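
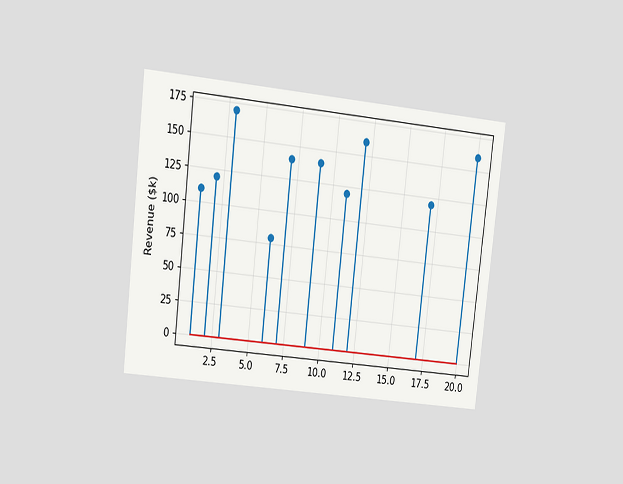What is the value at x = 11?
The chart is tilted about 7° clockwise and viewed at a slight angle. The stem at x=11 reaches $120k.

$120k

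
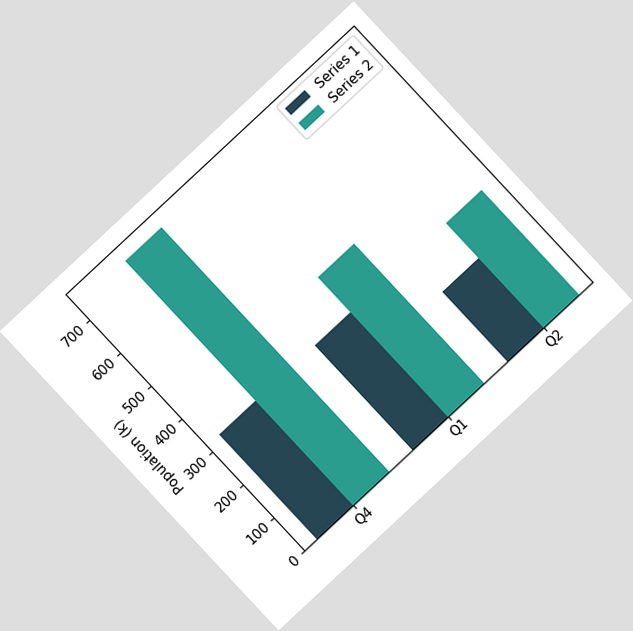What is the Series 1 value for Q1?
318k

The chart is tilted about 43° counter-clockwise. The Series 1 bar at Q1 reaches 318k on the y-axis.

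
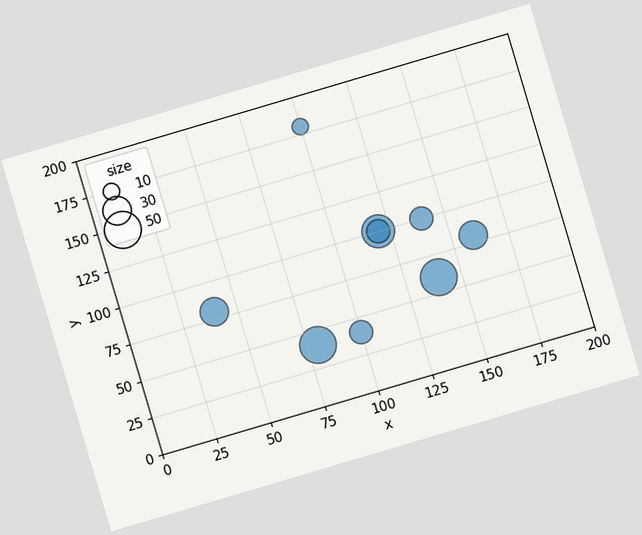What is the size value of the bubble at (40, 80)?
The chart is tilted about 17° counter-clockwise. Matching the bubble at (40, 80) against the size legend gives 30.

30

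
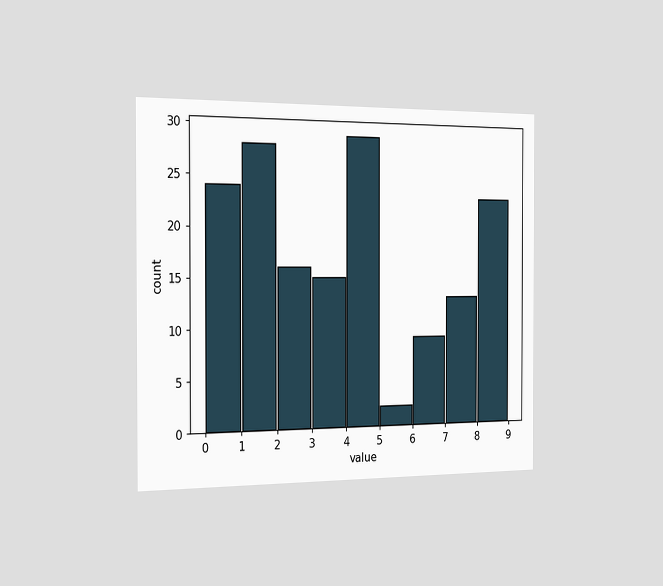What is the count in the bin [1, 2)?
The chart is viewed slightly from the left. The [1, 2) bin has height 28.

28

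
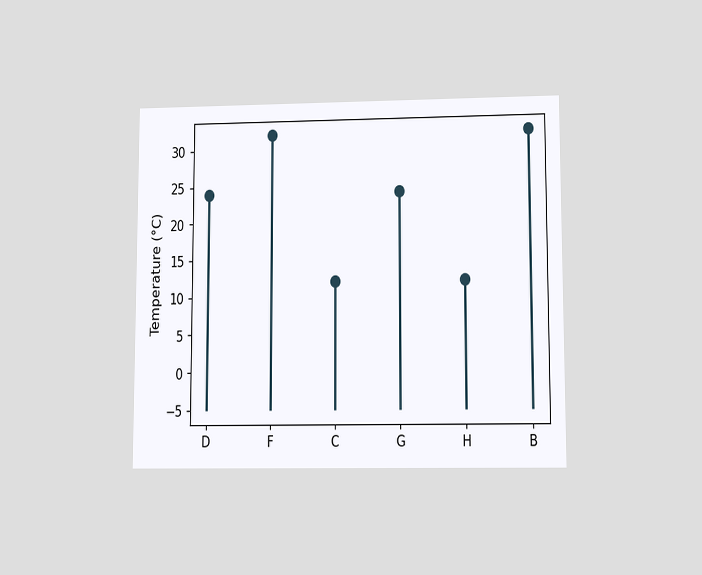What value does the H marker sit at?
The chart is viewed at a slight angle. The H marker sits at 12°C.

12°C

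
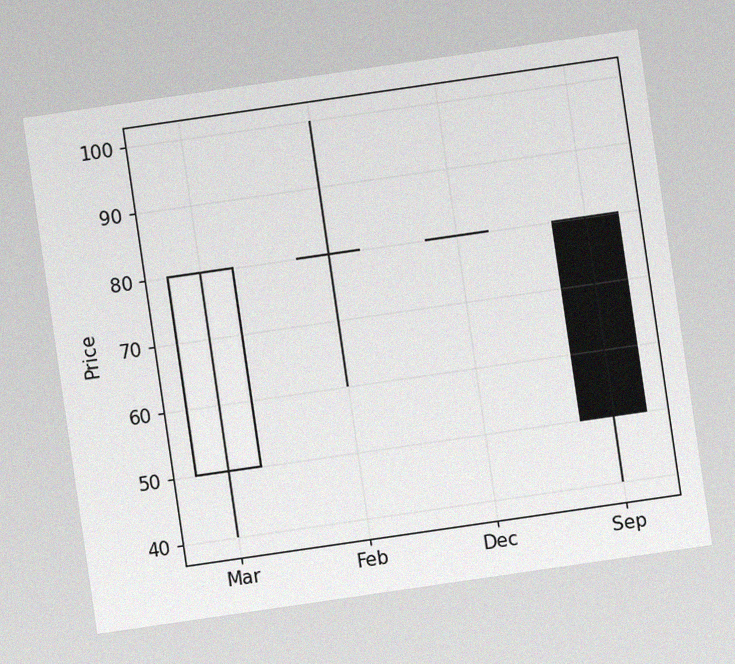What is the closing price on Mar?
The chart is tilted about 8° counter-clockwise, with some photo noise. The Mar candle closes at 80.

80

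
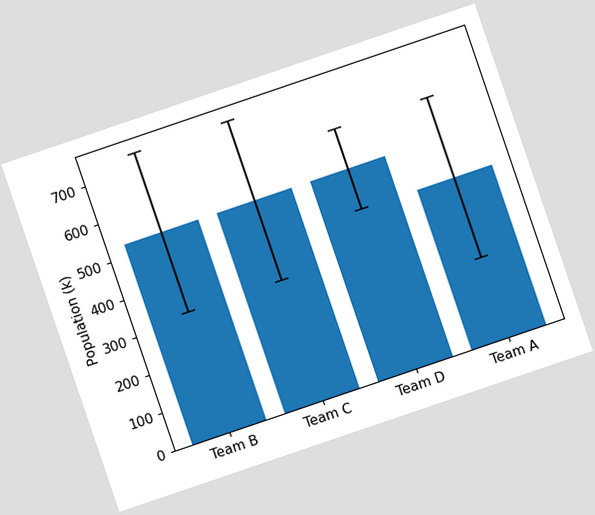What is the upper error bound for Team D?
The chart is tilted about 19° counter-clockwise. The Team D bar's upper whisker reaches 636k.

636k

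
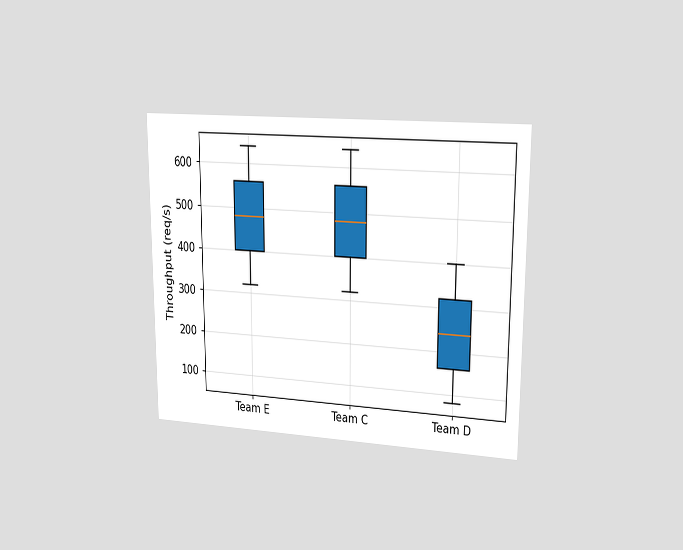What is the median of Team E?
480req/s

The chart is viewed slightly from the right. The median line in the Team E box sits at 480req/s.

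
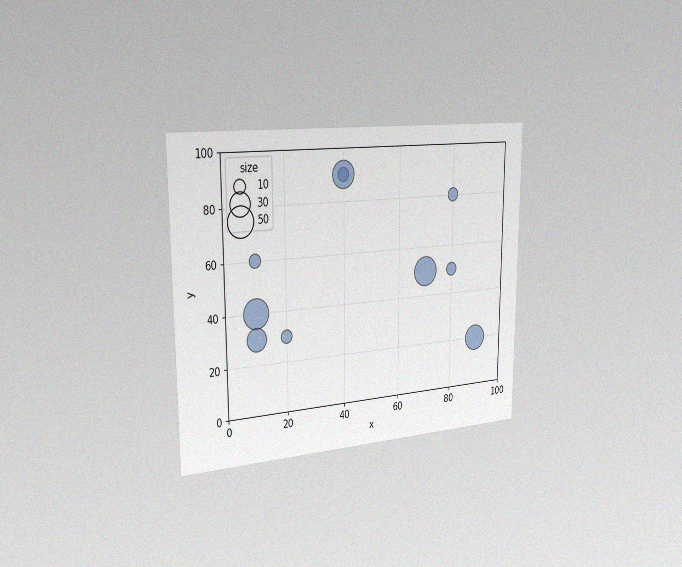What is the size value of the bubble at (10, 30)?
30

The chart is viewed slightly from the left, with some photo noise. Matching the bubble at (10, 30) against the size legend gives 30.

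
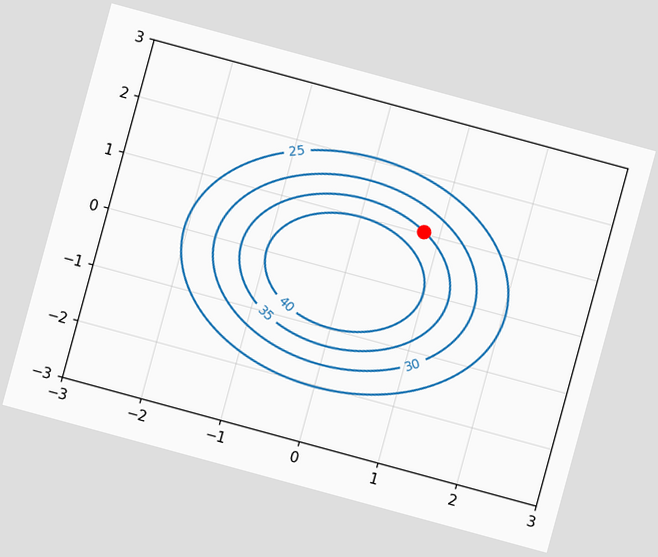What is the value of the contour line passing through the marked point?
The chart is tilted about 15° clockwise. The marked point sits on the contour labelled 35.

35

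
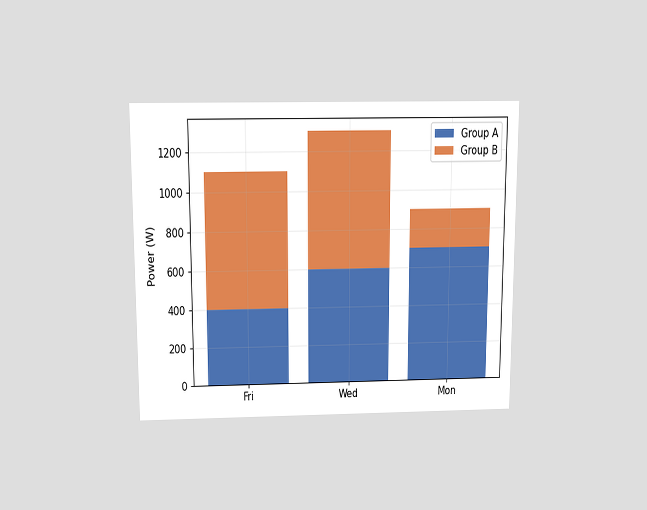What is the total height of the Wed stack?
1300W

The chart is viewed slightly from above. The Wed stack's top reaches 1300W on the y-axis.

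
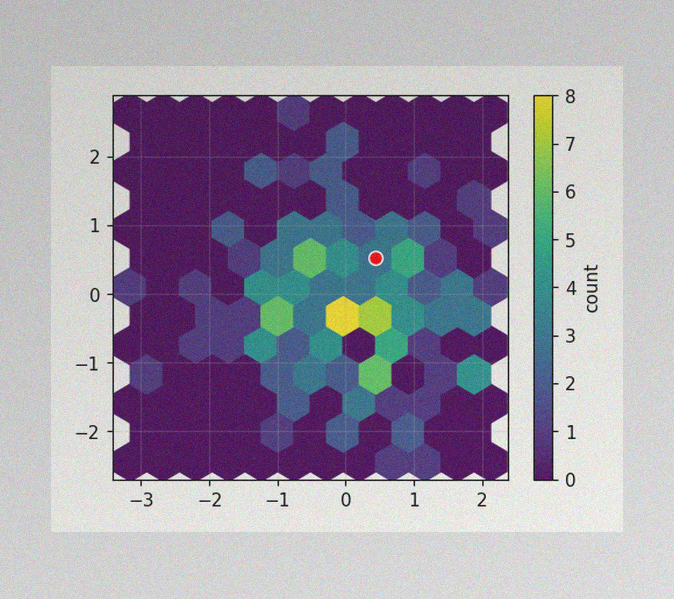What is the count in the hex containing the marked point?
3

The image has some photo noise and uneven lighting. The marked hex reads 3 on the colorbar.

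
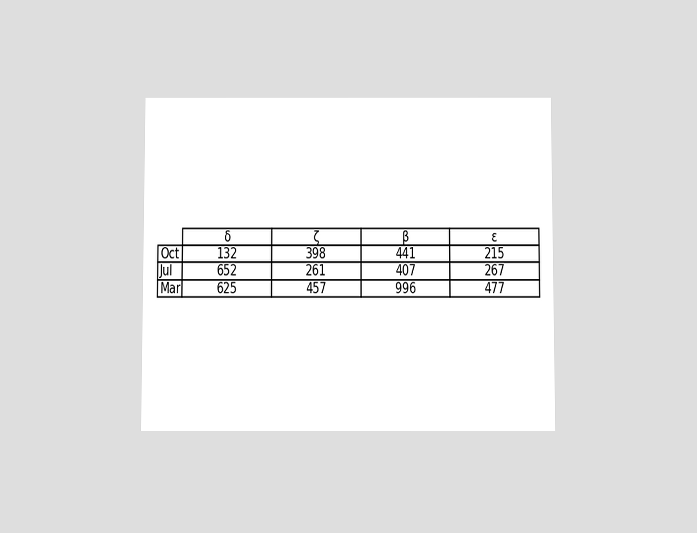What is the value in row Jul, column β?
407

The chart is viewed slightly from below. The (Jul, β) cell reads 407.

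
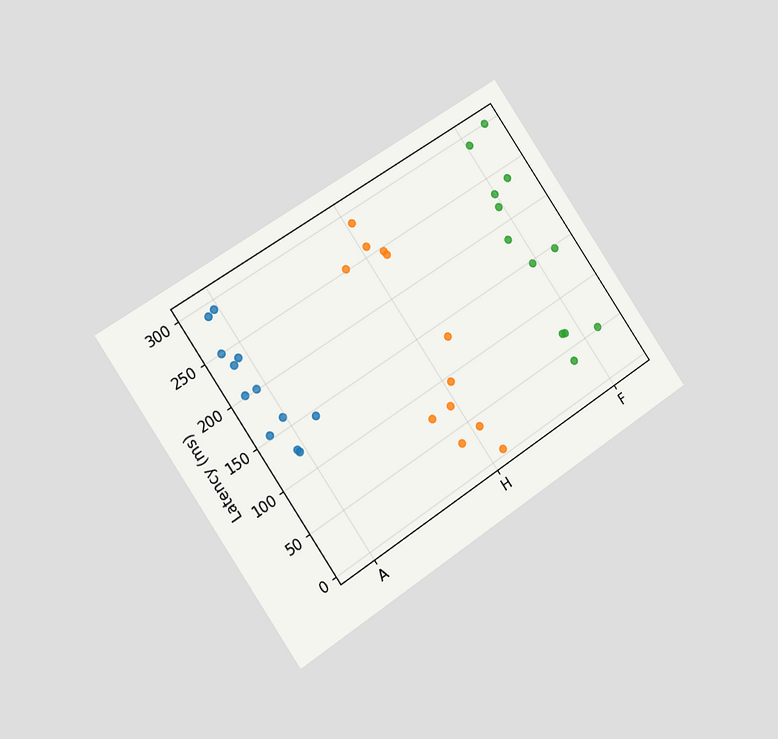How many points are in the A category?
The chart is tilted about 34° counter-clockwise and viewed slightly from the left. Counting the markers in the A column gives 12.

12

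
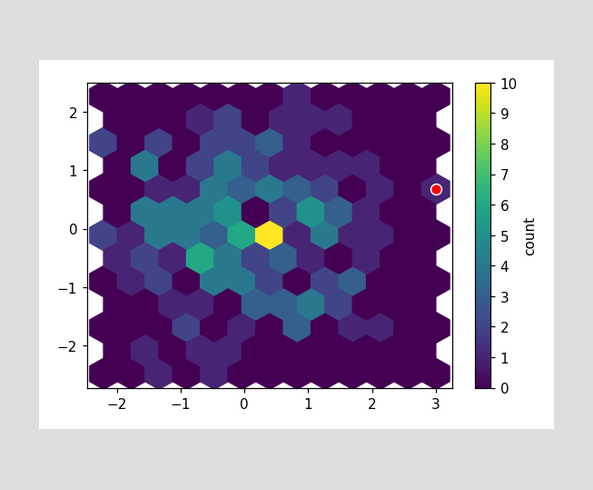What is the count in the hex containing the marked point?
The marked hex reads 1 on the colorbar.

1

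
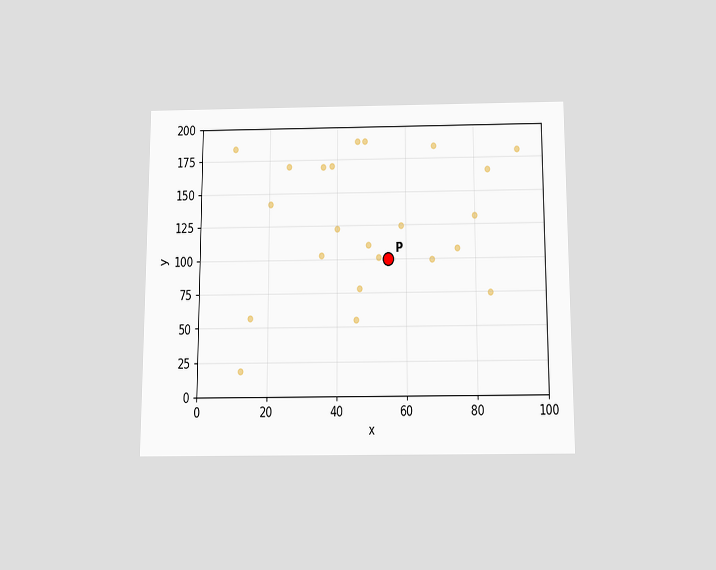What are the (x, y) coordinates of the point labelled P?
(55, 100)

The chart is viewed slightly from below. Following the gridlines from P to each axis, P sits at (55, 100).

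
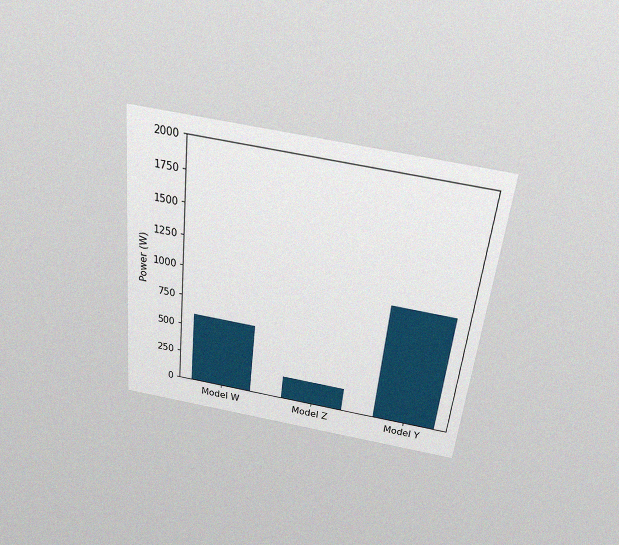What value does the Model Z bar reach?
The chart is tilted about 6° clockwise and viewed slightly from above, with some photo noise. Reading along the chart's y-axis, the Model Z bar reaches 200W.

200W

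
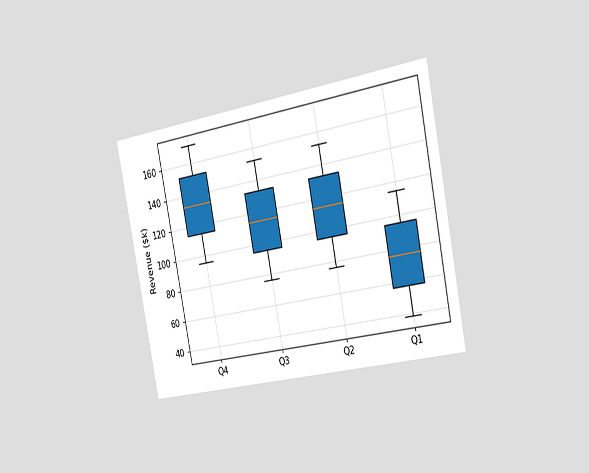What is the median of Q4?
The chart is tilted about 11° counter-clockwise and viewed slightly from the right. The median line in the Q4 box sits at $133k.

$133k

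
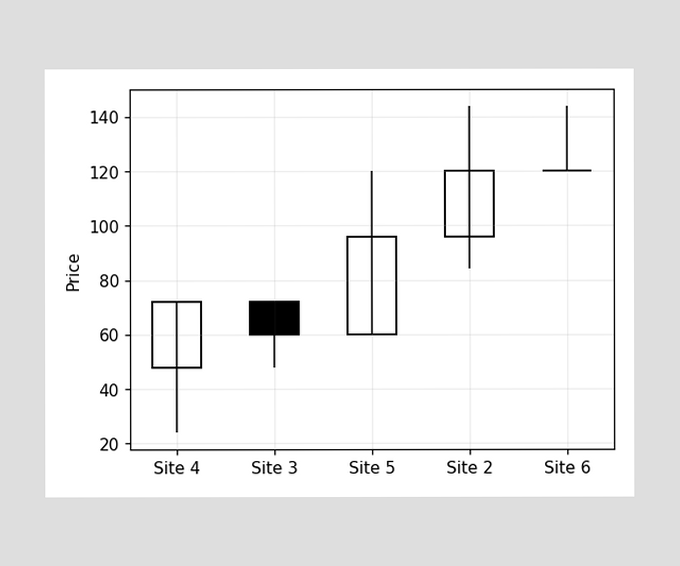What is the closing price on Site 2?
120

The Site 2 candle closes at 120.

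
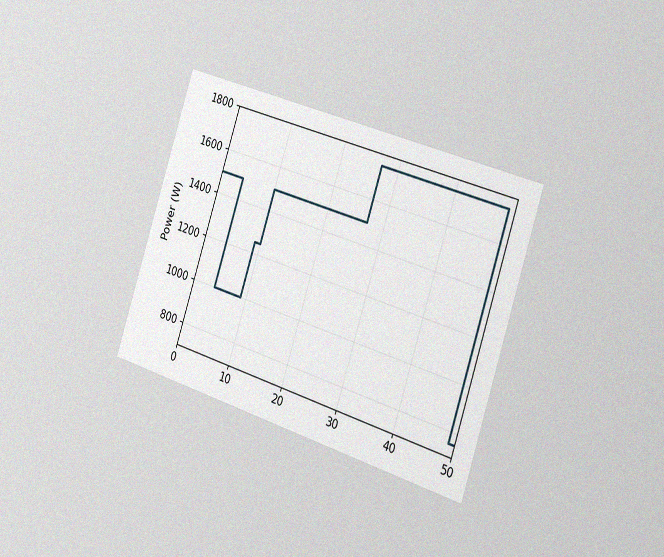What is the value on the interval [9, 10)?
1250W

The chart is tilted about 18° clockwise and viewed slightly from the right, with some photo noise. On [9, 10) the step sits at 1250W.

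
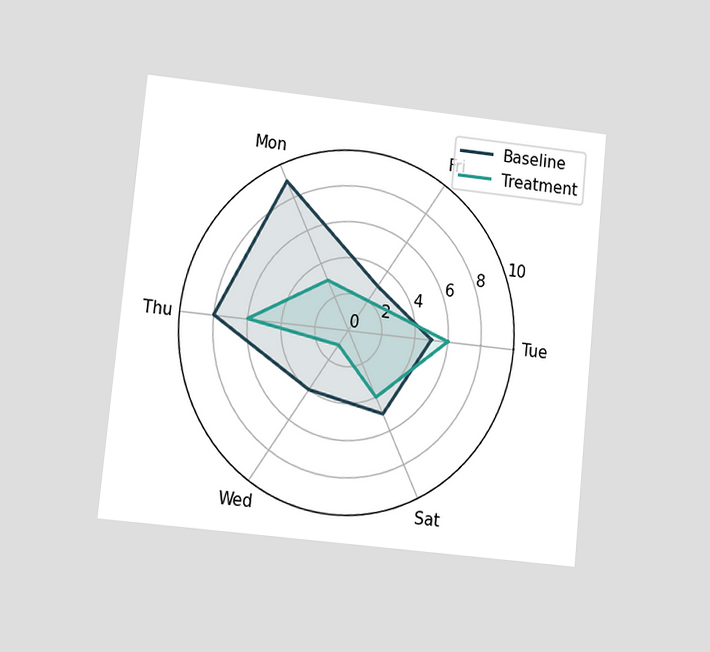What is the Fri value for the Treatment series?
2

The chart is tilted about 6° clockwise and viewed at a slight angle. On the Fri axis, Treatment reaches 2.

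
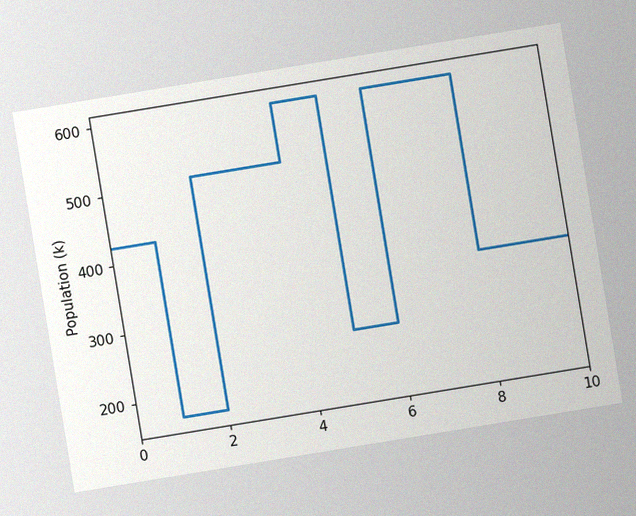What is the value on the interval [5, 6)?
The chart is tilted about 9° counter-clockwise, with some photo noise. On [5, 6) the step sits at 255k.

255k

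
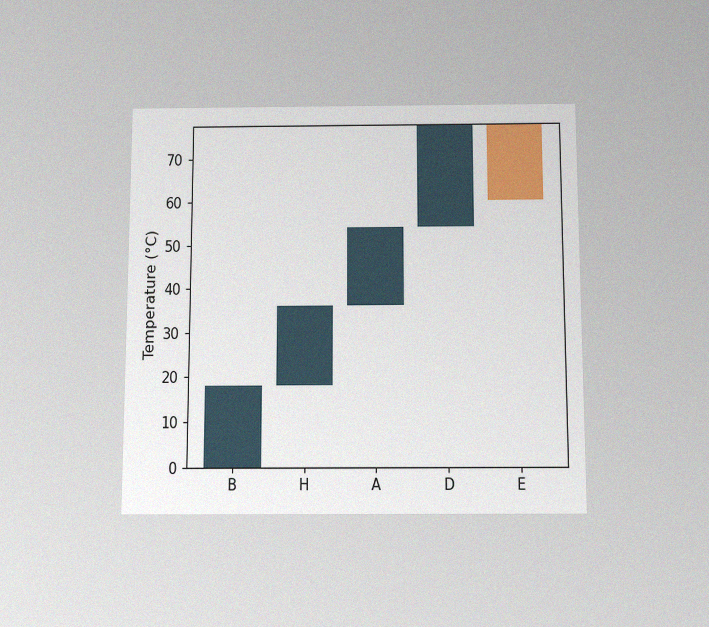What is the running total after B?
The chart is viewed slightly from below, with some photo noise. After B the running total reaches 18°C.

18°C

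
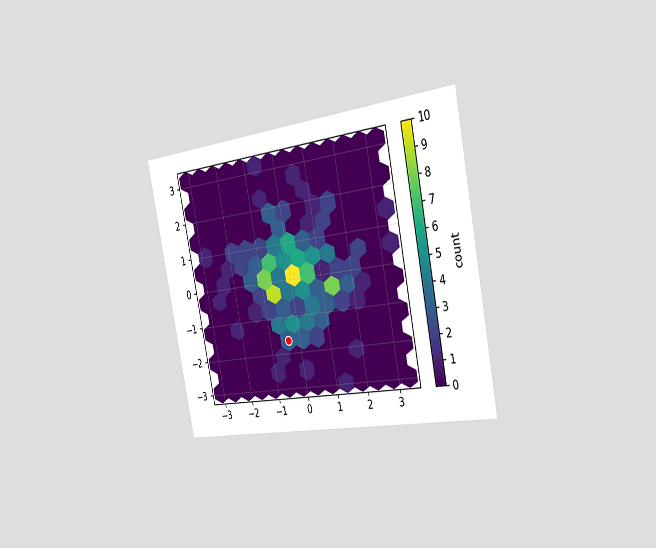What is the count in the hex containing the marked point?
The chart is tilted about 11° counter-clockwise and viewed slightly from the right. The marked hex reads 3 on the colorbar.

3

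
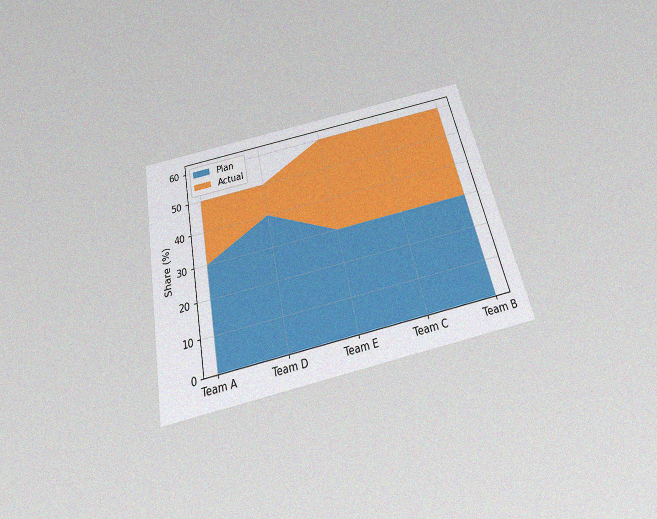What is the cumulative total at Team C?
60%

The chart is tilted about 12° counter-clockwise and viewed slightly from below, with some photo noise. The stacked total at Team C reaches 60%.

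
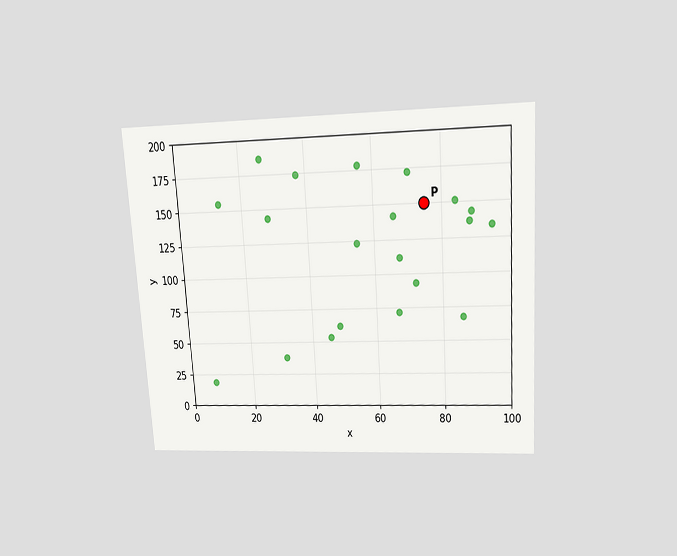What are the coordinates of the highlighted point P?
The chart is tilted about 4° counter-clockwise and viewed slightly from above. Following the gridlines from P to each axis, P sits at (75, 150).

(75, 150)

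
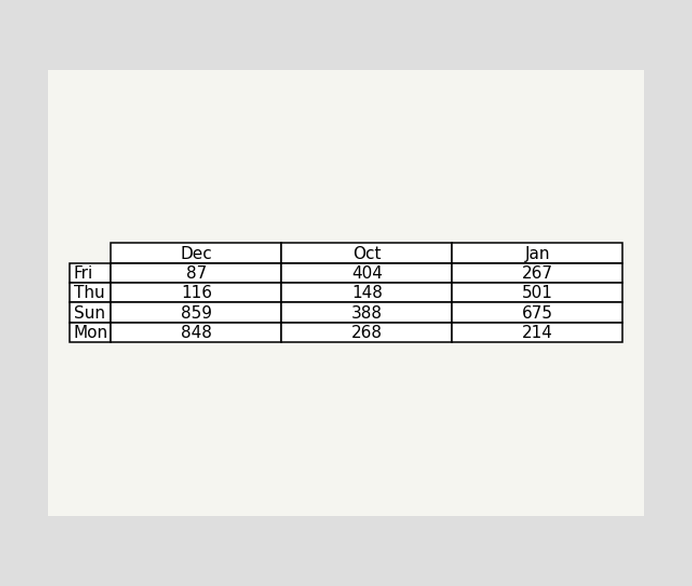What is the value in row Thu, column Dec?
116

The (Thu, Dec) cell reads 116.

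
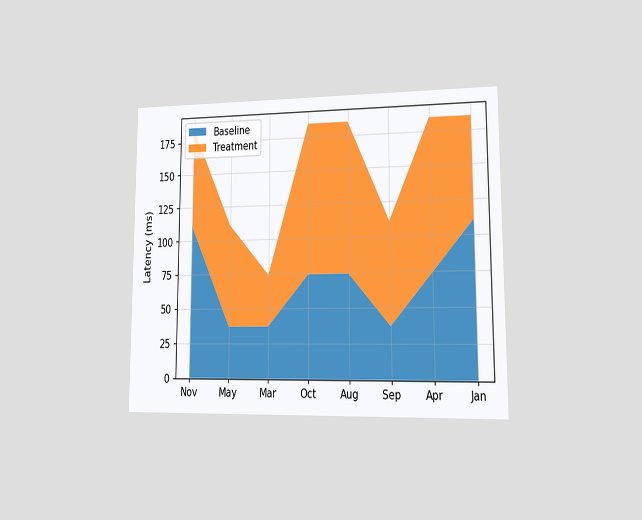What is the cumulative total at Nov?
The chart is viewed at a slight angle. The stacked total at Nov reaches 185ms.

185ms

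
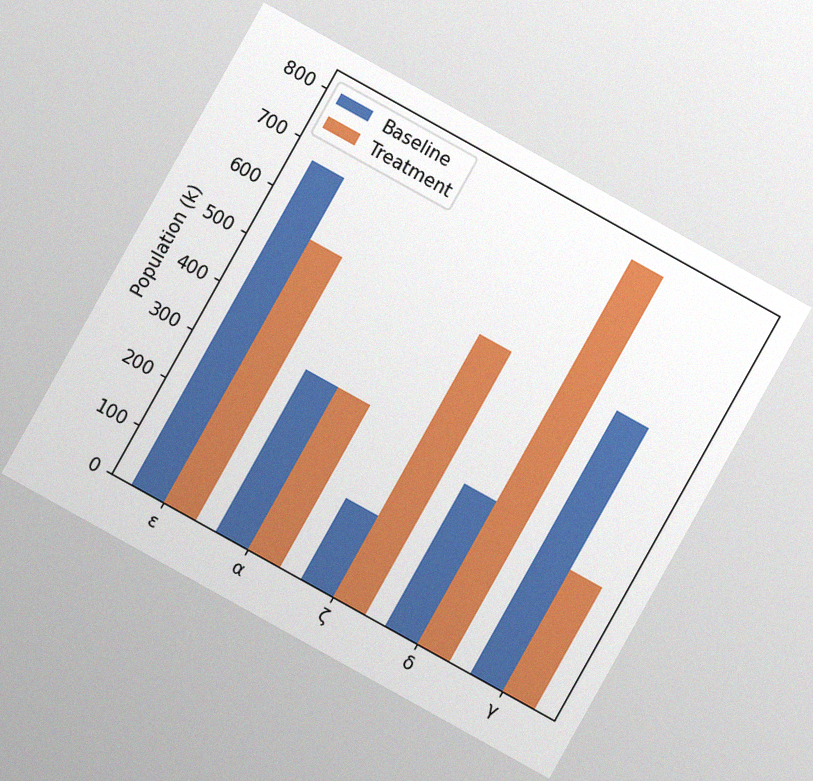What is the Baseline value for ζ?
168k

The chart is tilted about 29° clockwise, with some photo noise. The Baseline bar at ζ reaches 168k on the y-axis.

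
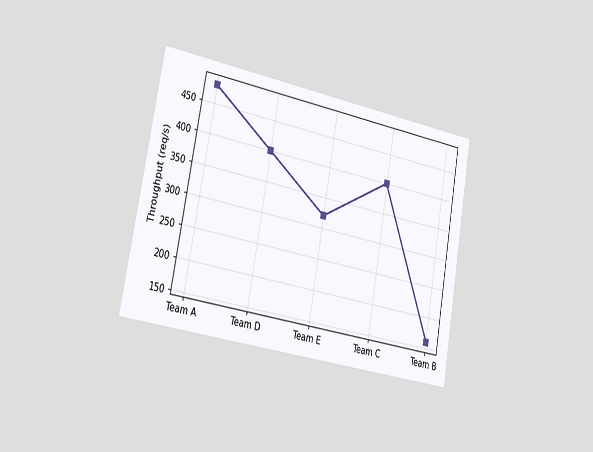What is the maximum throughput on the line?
The chart is tilted about 10° clockwise and viewed slightly from the left. The highest point is at Team A, and reading across to the y-axis gives 480req/s.

480req/s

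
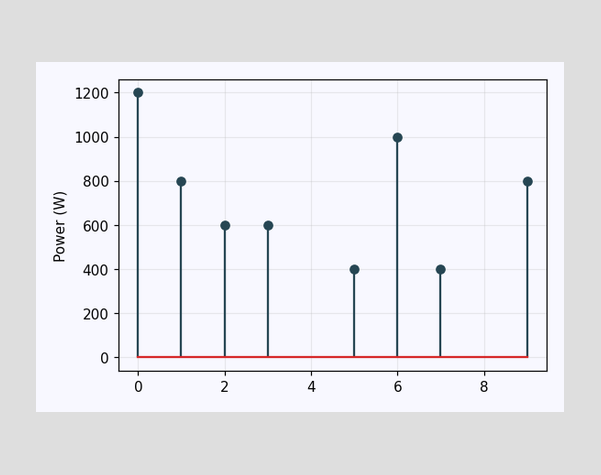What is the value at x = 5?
The stem at x=5 reaches 400W.

400W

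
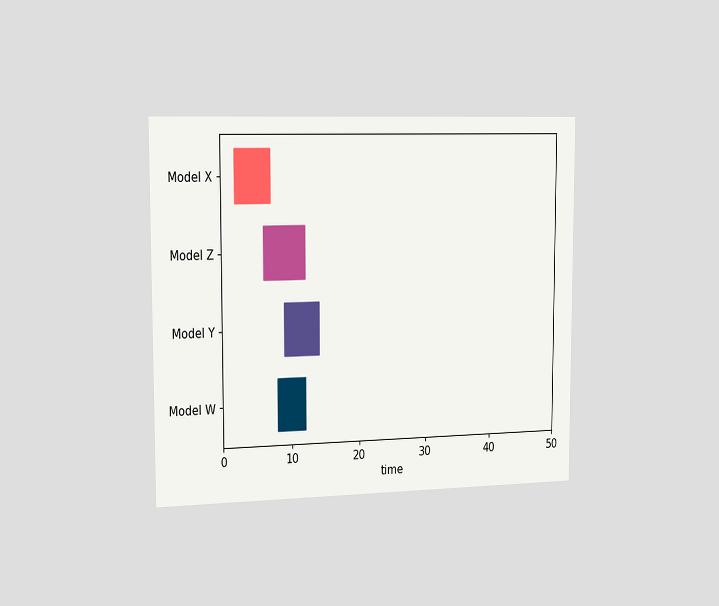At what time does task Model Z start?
6

The chart is viewed slightly from the left. The Model Z bar begins at t=6.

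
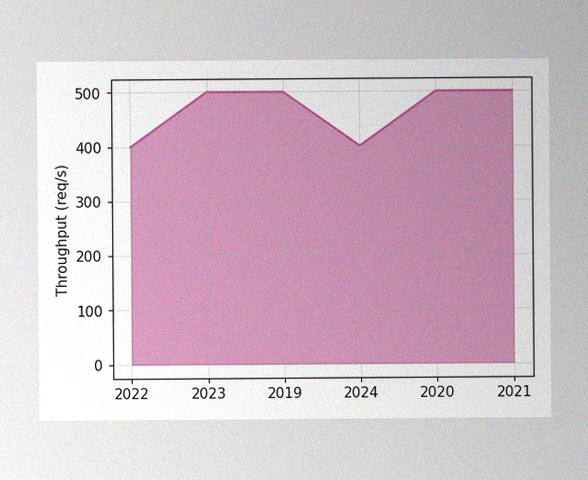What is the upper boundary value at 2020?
500req/s

The image has some photo noise and uneven lighting. At 2020 the upper boundary is at 500req/s.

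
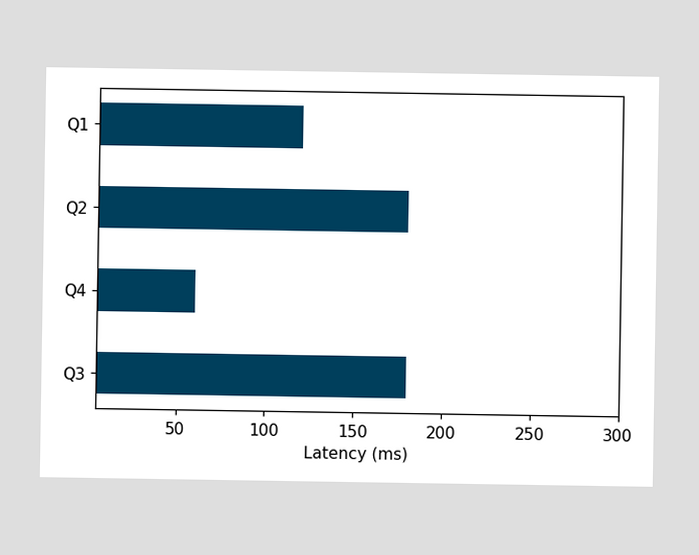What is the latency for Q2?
Reading along the chart's x-axis, the Q2 bar reaches 180ms.

180ms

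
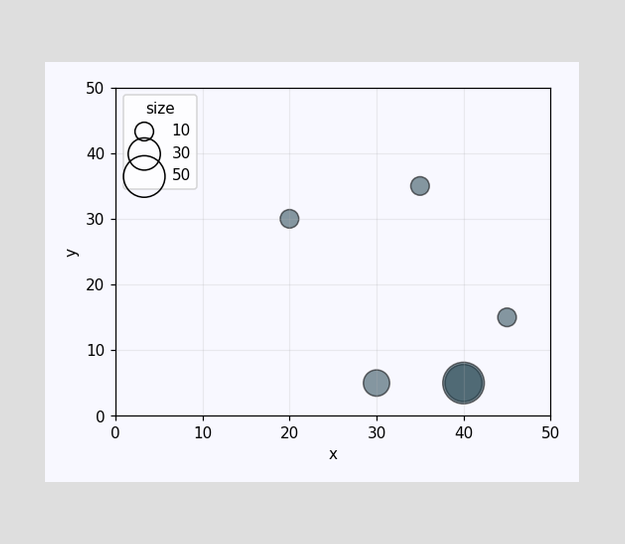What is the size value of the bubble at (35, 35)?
Matching the bubble at (35, 35) against the size legend gives 10.

10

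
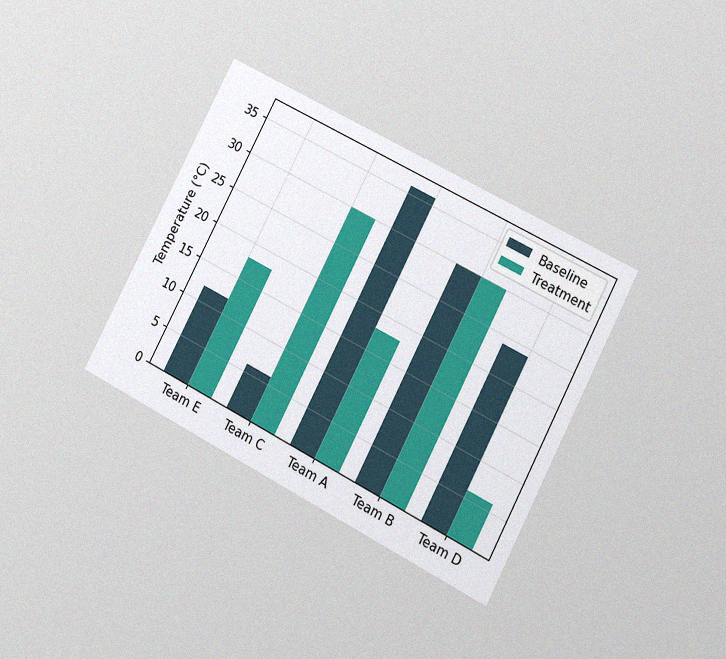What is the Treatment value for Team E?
18°C

The chart is tilted about 27° clockwise and viewed at a slight angle, with some photo noise. The Treatment bar at Team E reaches 18°C on the y-axis.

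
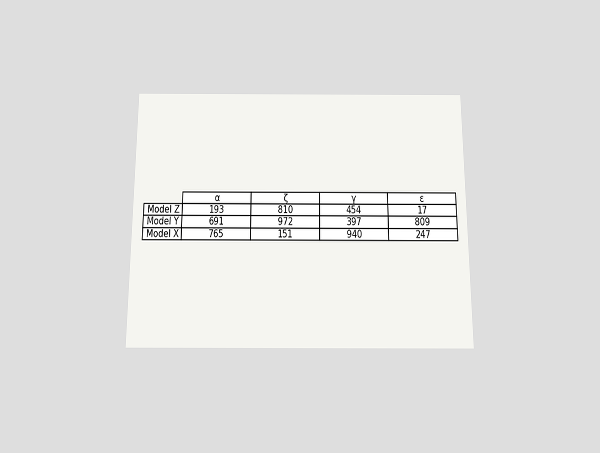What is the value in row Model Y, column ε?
809

The chart is viewed slightly from below. The (Model Y, ε) cell reads 809.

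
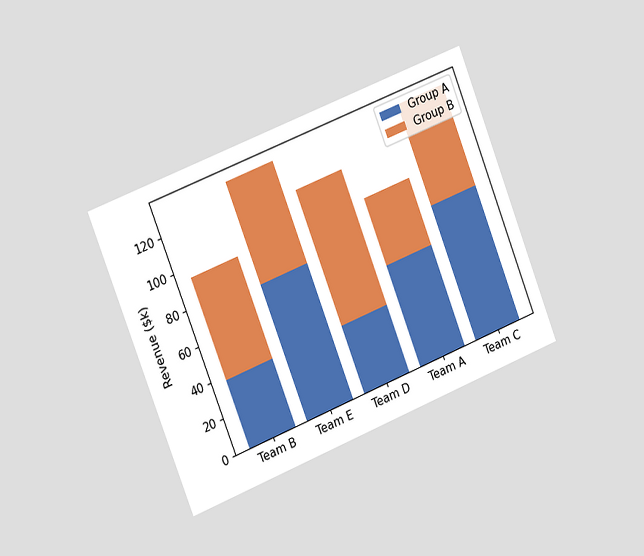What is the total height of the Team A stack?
$95k

The chart is tilted about 22° counter-clockwise and viewed slightly from the left. The Team A stack's top reaches $95k on the y-axis.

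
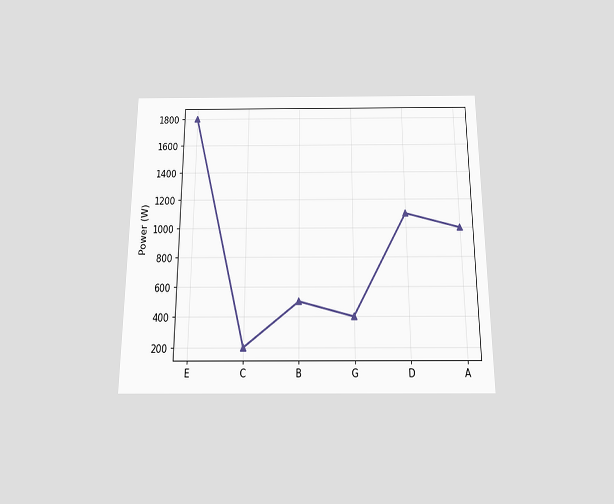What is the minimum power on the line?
200W

The chart is viewed slightly from below. The lowest point is at C, and reading across to the y-axis gives 200W.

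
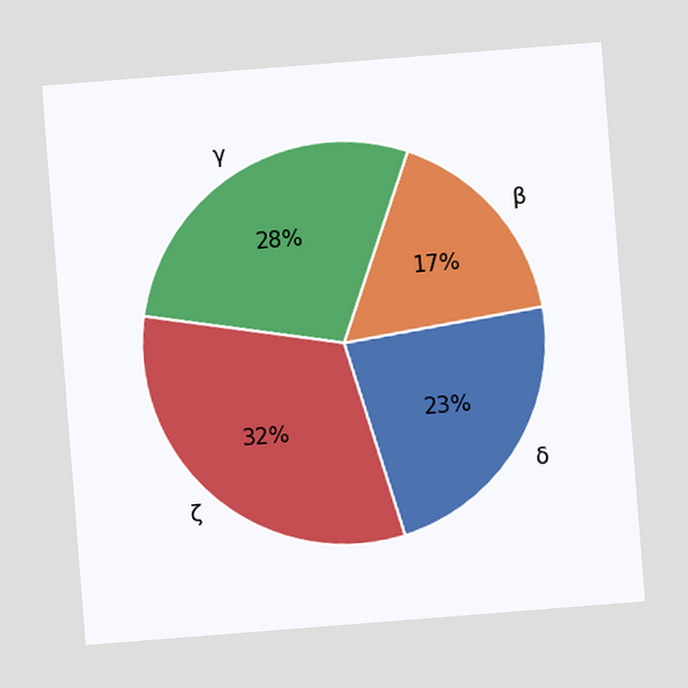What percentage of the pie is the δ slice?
23%

The chart is tilted about 4° counter-clockwise. The δ slice takes up 23% of the pie.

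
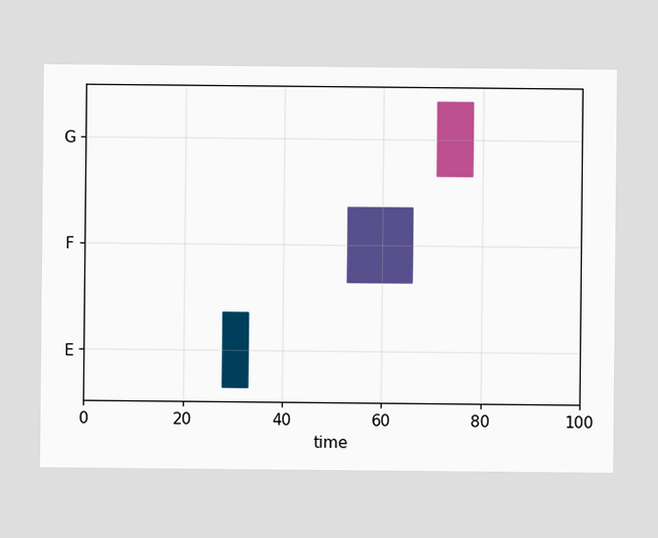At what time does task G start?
The G bar begins at t=71.

71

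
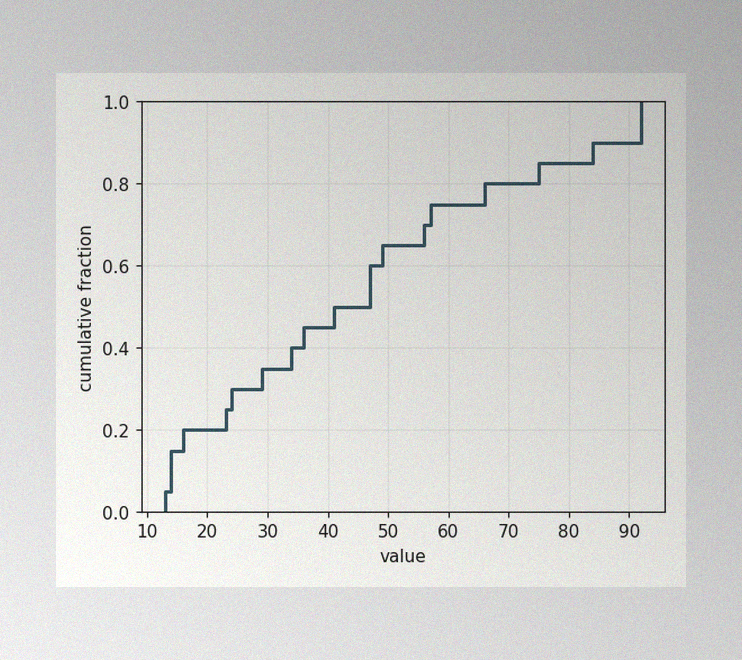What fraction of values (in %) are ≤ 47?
60%

The image has some photo noise and uneven lighting. At x=47 the ECDF step is at 60%.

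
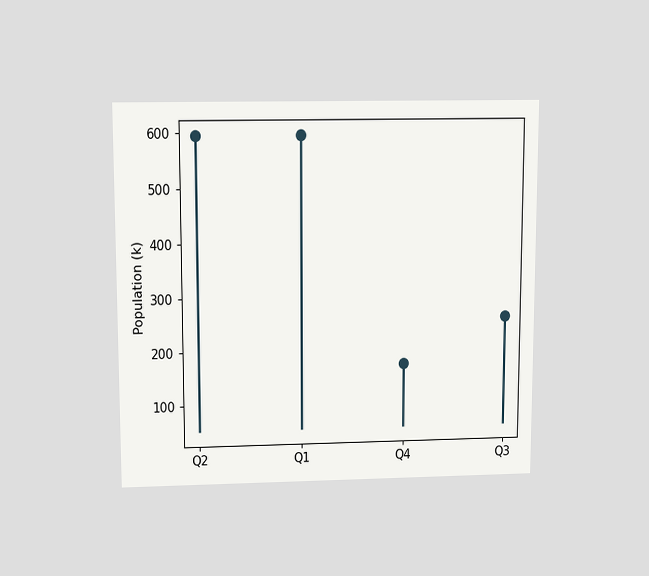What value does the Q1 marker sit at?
The chart is viewed slightly from above. The Q1 marker sits at 595k.

595k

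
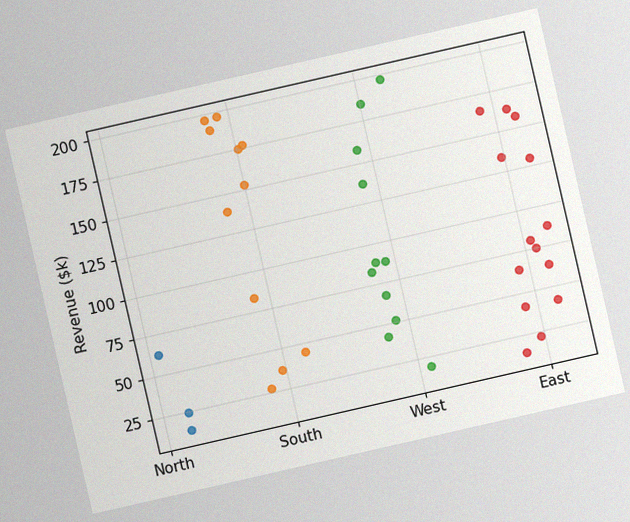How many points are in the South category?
The chart is tilted about 13° counter-clockwise, with some photo noise. Counting the markers in the South column gives 11.

11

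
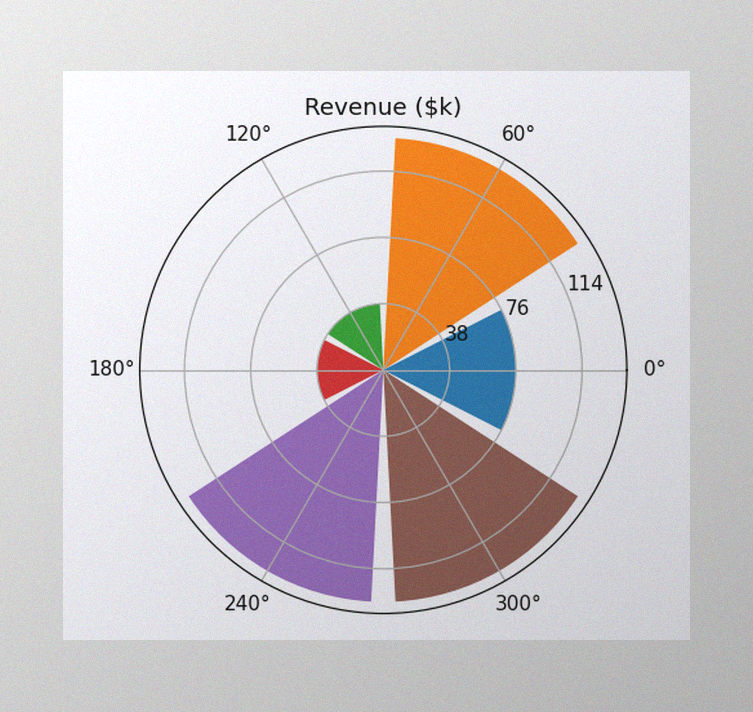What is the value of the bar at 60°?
The image has some photo noise and uneven lighting. The bar at 60° reaches $133k on the radial axis.

$133k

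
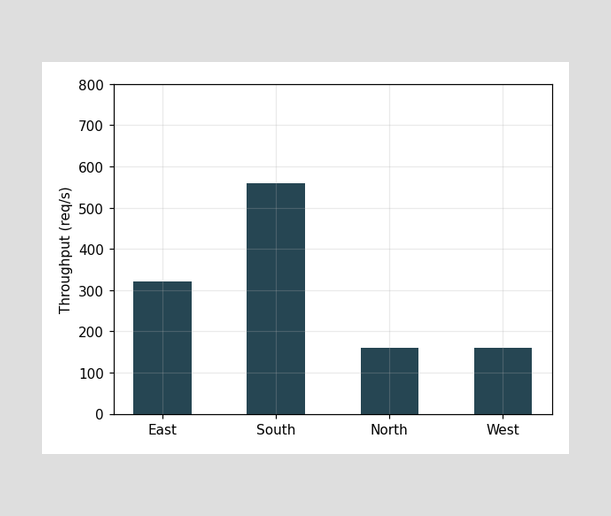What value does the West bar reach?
Reading along the chart's y-axis, the West bar reaches 160req/s.

160req/s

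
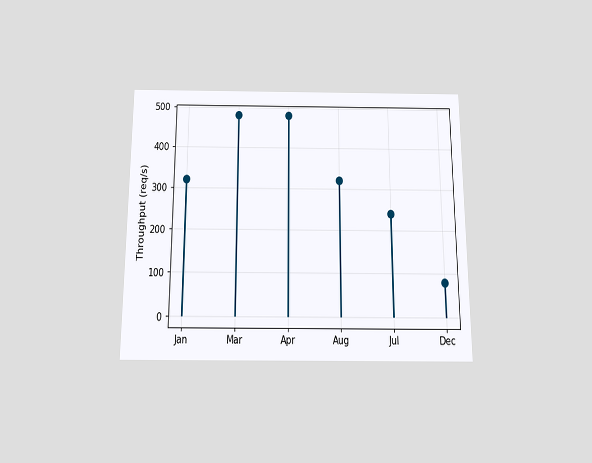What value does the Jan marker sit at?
320req/s

The chart is viewed slightly from below. The Jan marker sits at 320req/s.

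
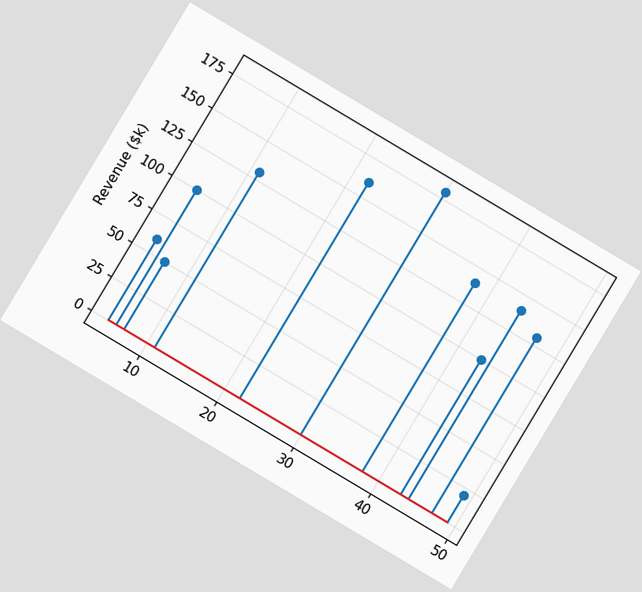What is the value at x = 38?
$140k

The chart is tilted about 31° clockwise. The stem at x=38 reaches $140k.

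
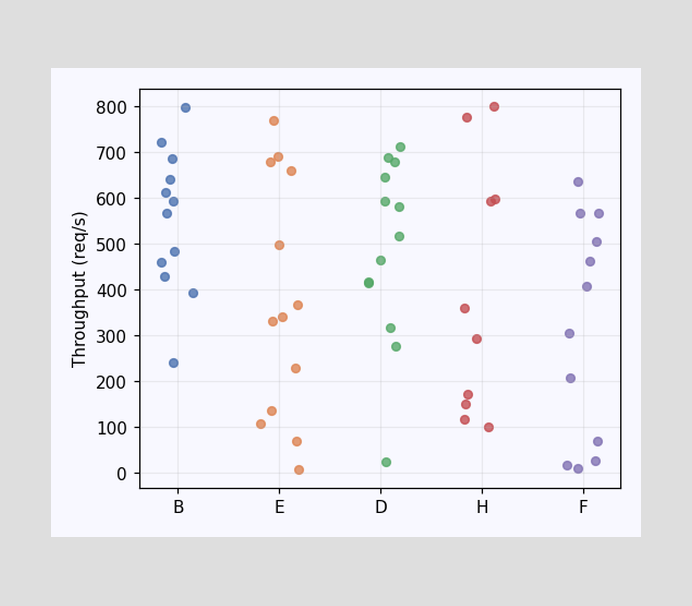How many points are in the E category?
Counting the markers in the E column gives 13.

13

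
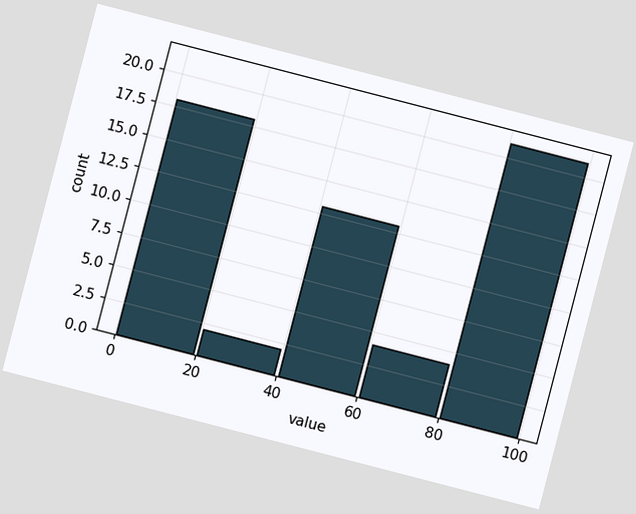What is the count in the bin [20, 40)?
The chart is tilted about 15° clockwise. The [20, 40) bin has height 2.

2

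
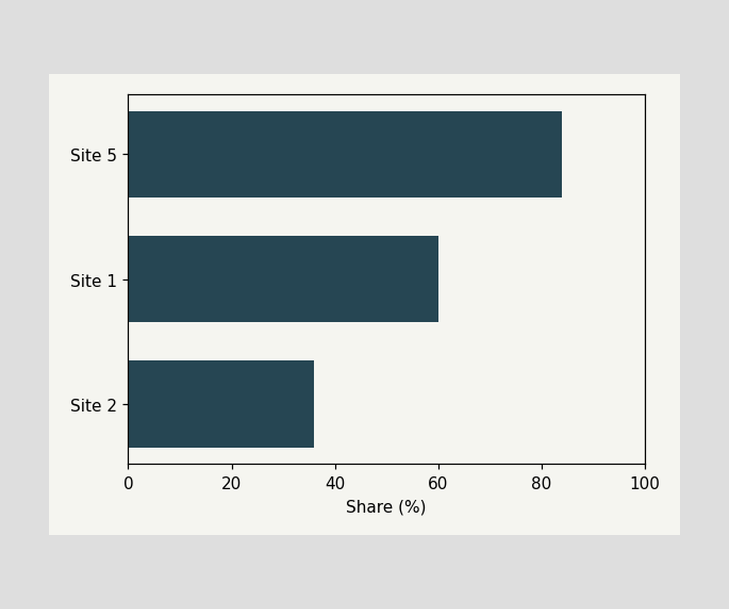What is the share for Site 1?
60%

Reading along the chart's x-axis, the Site 1 bar reaches 60%.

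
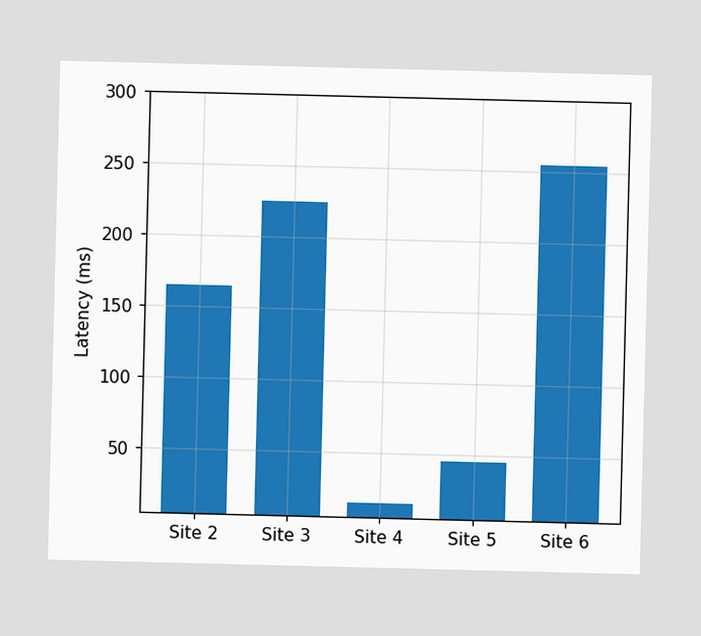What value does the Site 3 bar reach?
Reading along the chart's y-axis, the Site 3 bar reaches 225ms.

225ms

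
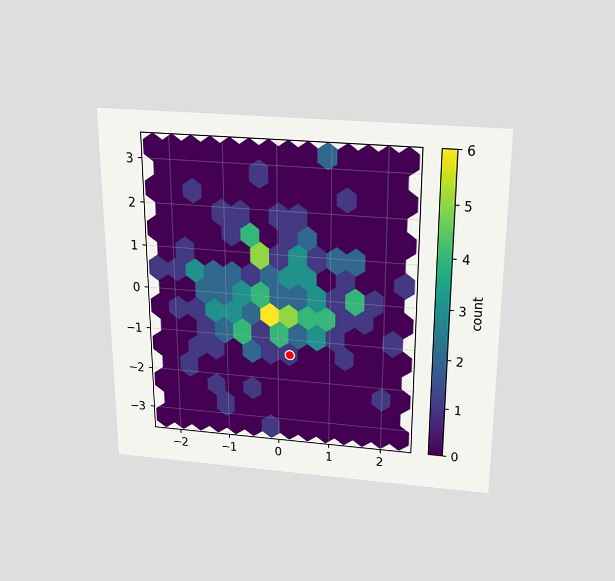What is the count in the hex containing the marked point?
The chart is viewed slightly from above. The marked hex reads 1 on the colorbar.

1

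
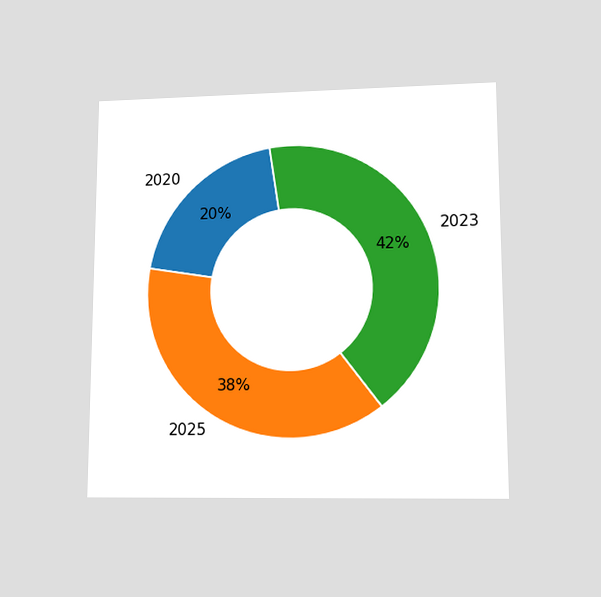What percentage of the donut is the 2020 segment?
20%

The chart is viewed at a slight angle. The 2020 segment takes up 20% of the ring.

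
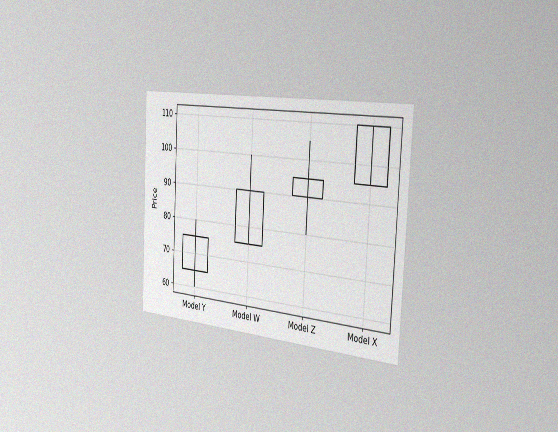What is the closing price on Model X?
110

The chart is tilted about 3° clockwise and viewed slightly from the right, with some photo noise. The Model X candle closes at 110.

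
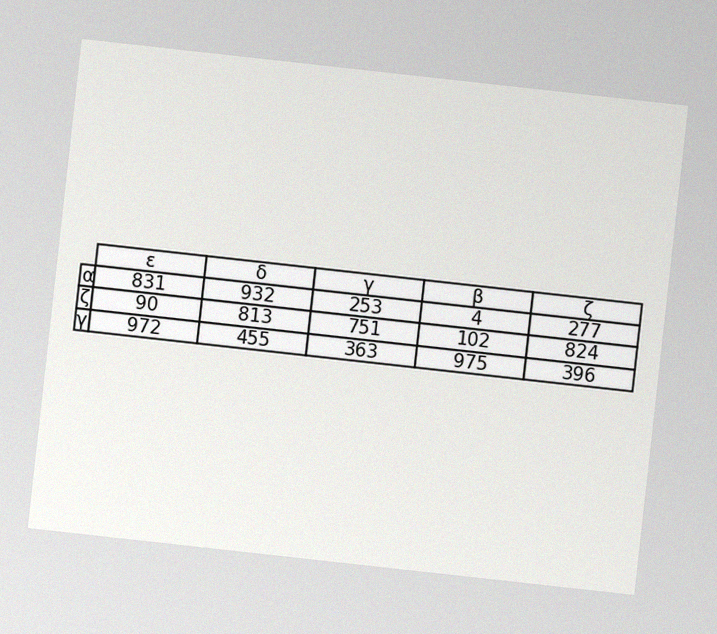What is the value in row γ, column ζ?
396

The chart is tilted about 6° clockwise, with some photo noise. The (γ, ζ) cell reads 396.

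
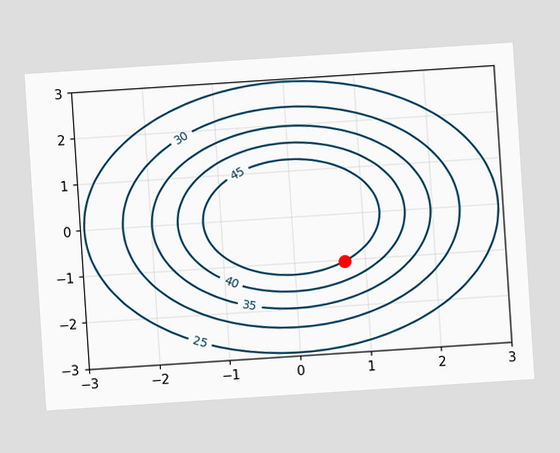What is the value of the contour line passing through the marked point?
45

The chart is tilted about 4° counter-clockwise. The marked point sits on the contour labelled 45.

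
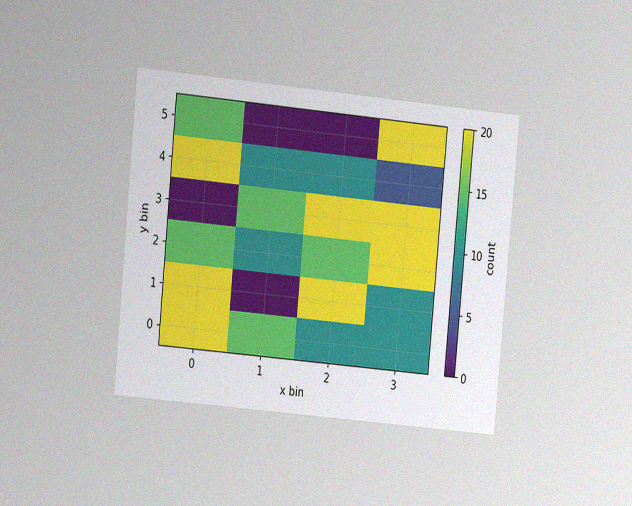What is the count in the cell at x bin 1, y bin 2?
The chart is tilted about 5° clockwise and viewed slightly from the left, with some photo noise. Matching the cell (1, 2) against the colorbar gives 10.

10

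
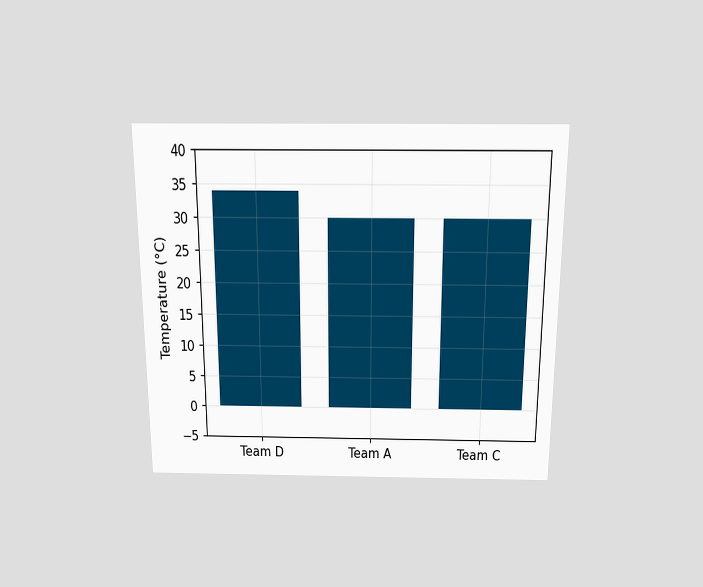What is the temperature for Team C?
The chart is viewed slightly from above. Reading along the chart's y-axis, the Team C bar reaches 30°C.

30°C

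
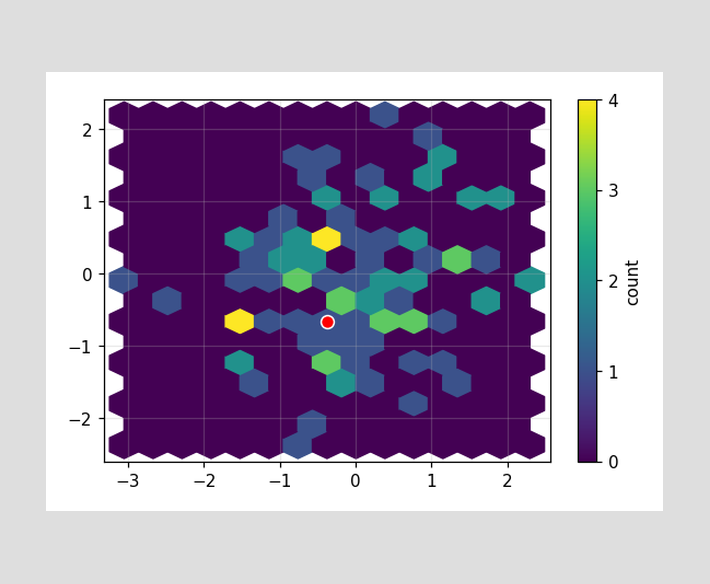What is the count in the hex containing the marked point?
1

The marked hex reads 1 on the colorbar.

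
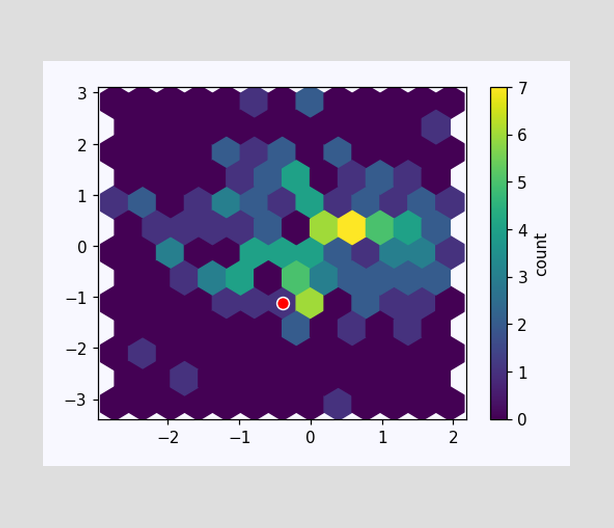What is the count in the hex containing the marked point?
The marked hex reads 1 on the colorbar.

1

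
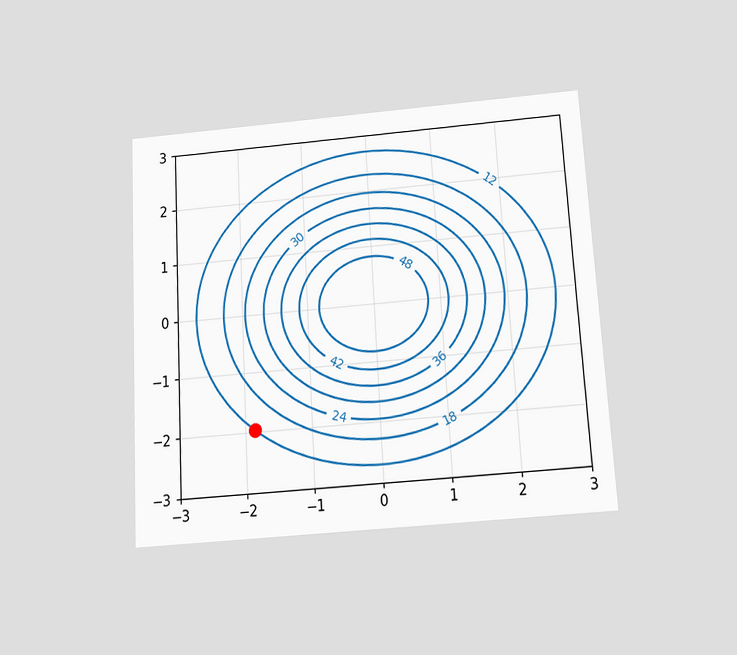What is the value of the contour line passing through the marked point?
12

The chart is tilted about 3° counter-clockwise and viewed slightly from below. The marked point sits on the contour labelled 12.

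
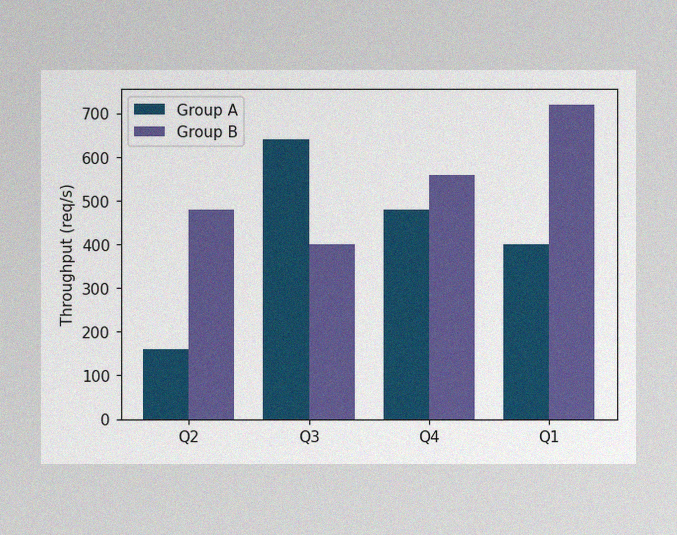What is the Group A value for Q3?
The image has some photo noise and uneven lighting. The Group A bar at Q3 reaches 640req/s on the y-axis.

640req/s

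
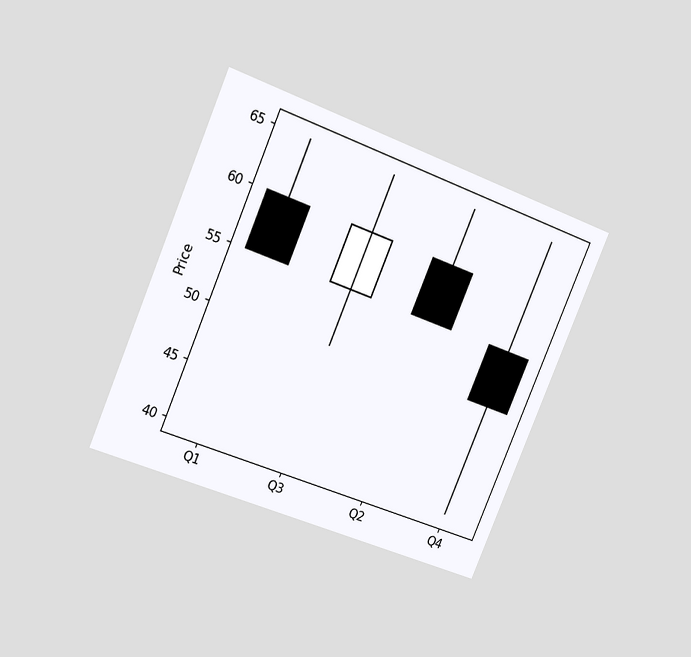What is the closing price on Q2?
55

The chart is tilted about 23° clockwise and viewed slightly from the left. The Q2 candle closes at 55.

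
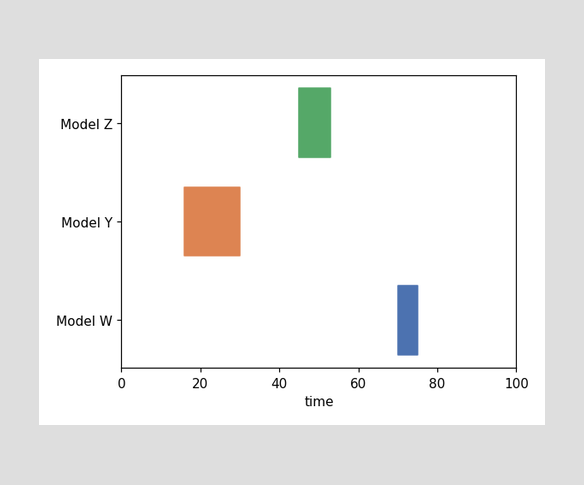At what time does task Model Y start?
16

The Model Y bar begins at t=16.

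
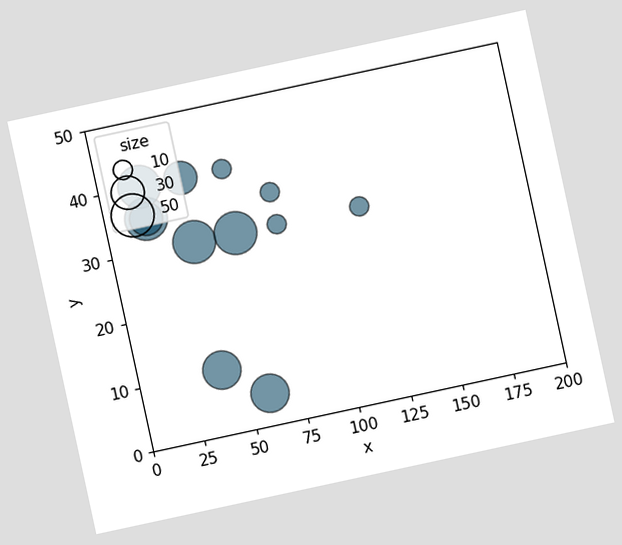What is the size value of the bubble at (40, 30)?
50

The chart is tilted about 12° counter-clockwise. Matching the bubble at (40, 30) against the size legend gives 50.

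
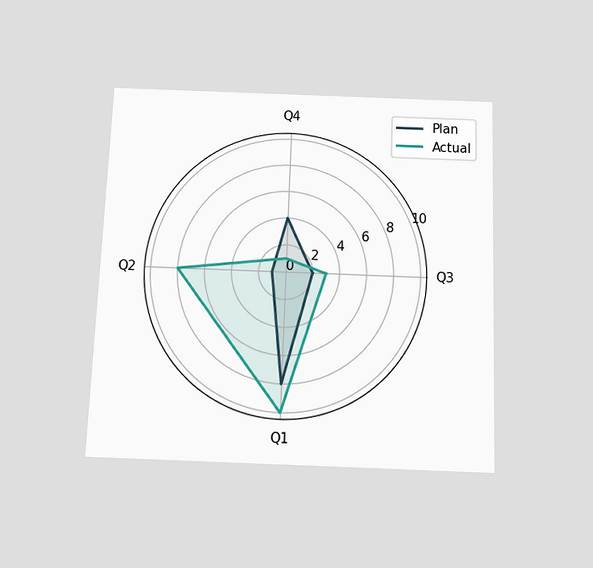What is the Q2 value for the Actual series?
8

The chart is tilted about 2° clockwise and viewed slightly from below. On the Q2 axis, Actual reaches 8.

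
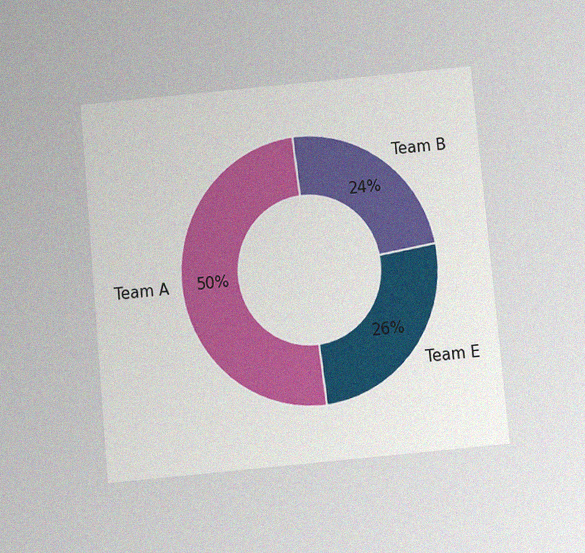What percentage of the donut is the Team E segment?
The chart is tilted about 5° counter-clockwise and viewed slightly from below, with some photo noise. The Team E segment takes up 26% of the ring.

26%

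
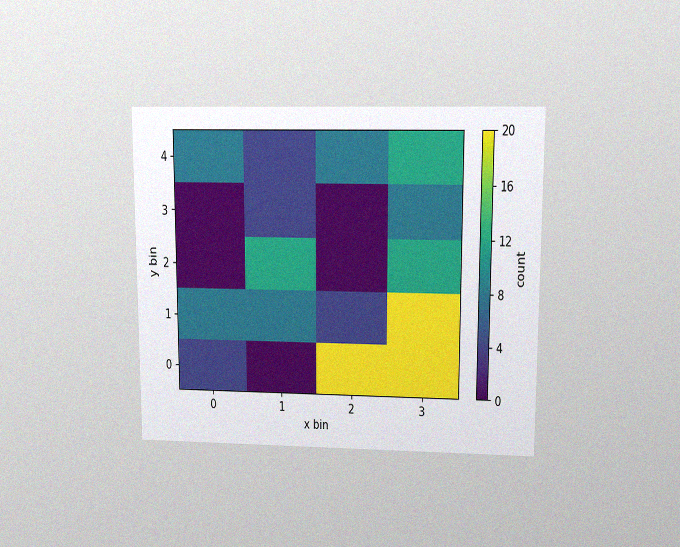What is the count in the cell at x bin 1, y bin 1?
8

The chart is viewed at a slight angle, with some photo noise. Matching the cell (1, 1) against the colorbar gives 8.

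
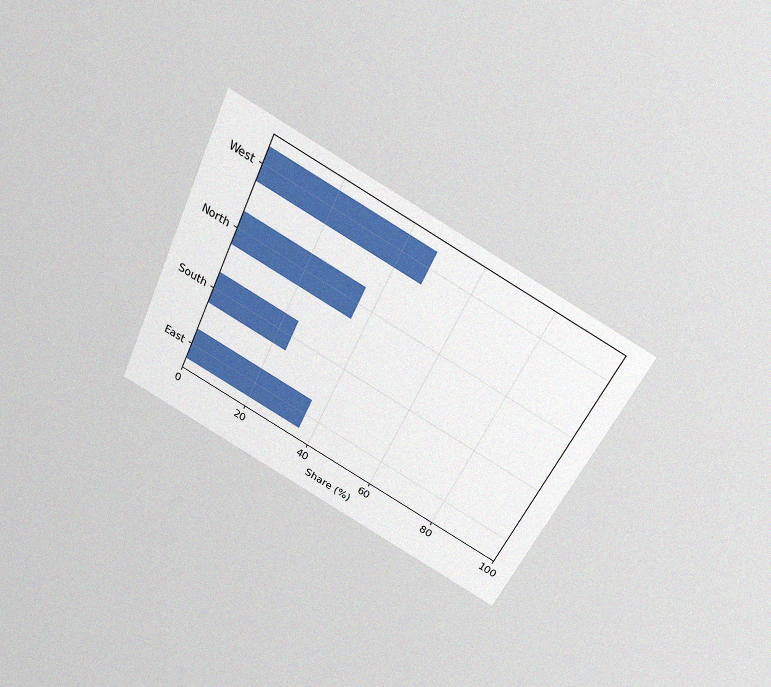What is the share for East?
The chart is tilted about 26° clockwise and viewed slightly from above, with some photo noise. Reading along the chart's x-axis, the East bar reaches 36%.

36%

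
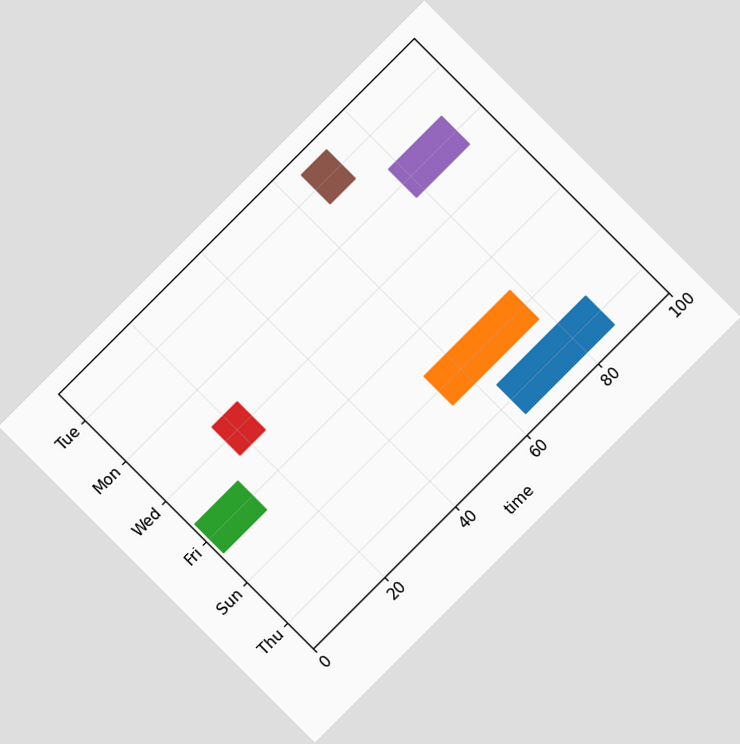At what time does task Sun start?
The chart is tilted about 45° counter-clockwise. The Sun bar begins at t=54.

54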